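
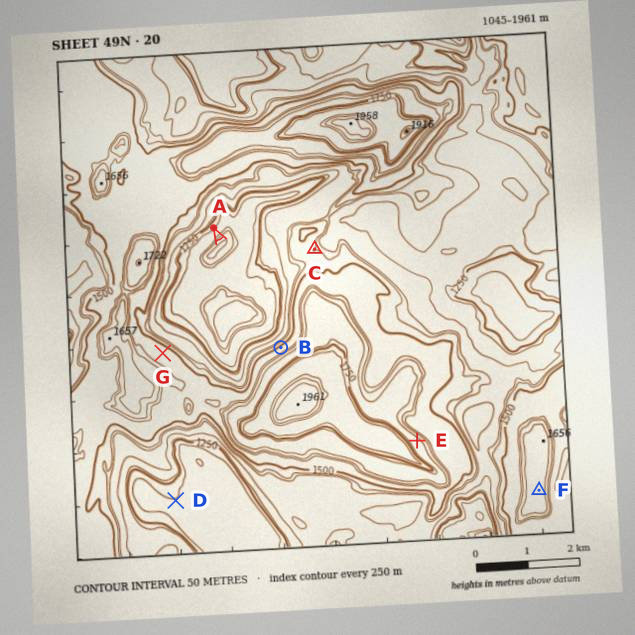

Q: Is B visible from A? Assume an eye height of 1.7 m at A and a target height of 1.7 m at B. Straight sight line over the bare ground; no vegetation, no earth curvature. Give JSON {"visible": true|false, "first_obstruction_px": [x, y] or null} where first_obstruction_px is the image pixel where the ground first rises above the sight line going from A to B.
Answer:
{"visible": true, "first_obstruction_px": null}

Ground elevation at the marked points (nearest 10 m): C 1450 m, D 1200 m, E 1650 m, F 1650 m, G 1510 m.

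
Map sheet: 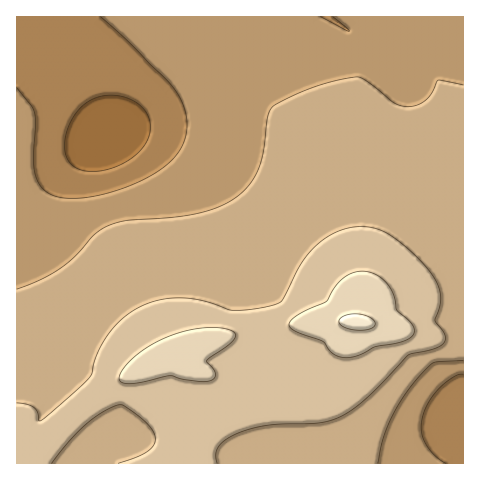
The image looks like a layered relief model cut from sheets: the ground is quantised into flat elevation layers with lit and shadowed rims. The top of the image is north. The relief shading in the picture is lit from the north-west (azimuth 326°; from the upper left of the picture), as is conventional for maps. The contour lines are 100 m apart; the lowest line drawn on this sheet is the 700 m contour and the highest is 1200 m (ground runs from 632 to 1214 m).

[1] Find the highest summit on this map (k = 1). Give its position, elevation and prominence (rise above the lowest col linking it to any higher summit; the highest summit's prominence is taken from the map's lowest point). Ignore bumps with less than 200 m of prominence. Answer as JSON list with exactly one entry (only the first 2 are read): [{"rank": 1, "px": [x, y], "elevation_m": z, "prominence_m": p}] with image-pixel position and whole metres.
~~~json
[{"rank": 1, "px": [357, 322], "elevation_m": 1214, "prominence_m": 582}]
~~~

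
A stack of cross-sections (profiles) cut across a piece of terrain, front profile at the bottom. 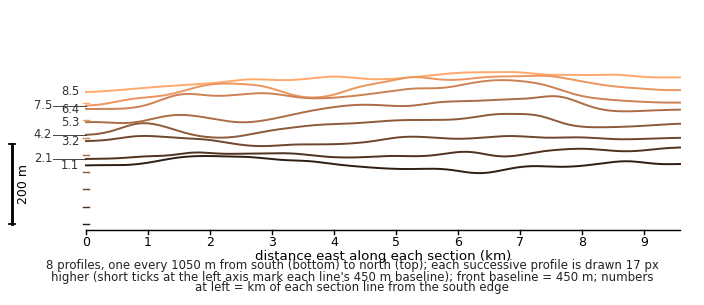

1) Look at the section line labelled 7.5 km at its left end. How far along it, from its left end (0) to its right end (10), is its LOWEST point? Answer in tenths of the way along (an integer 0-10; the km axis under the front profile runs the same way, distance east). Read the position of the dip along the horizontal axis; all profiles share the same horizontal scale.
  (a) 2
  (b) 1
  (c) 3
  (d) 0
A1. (d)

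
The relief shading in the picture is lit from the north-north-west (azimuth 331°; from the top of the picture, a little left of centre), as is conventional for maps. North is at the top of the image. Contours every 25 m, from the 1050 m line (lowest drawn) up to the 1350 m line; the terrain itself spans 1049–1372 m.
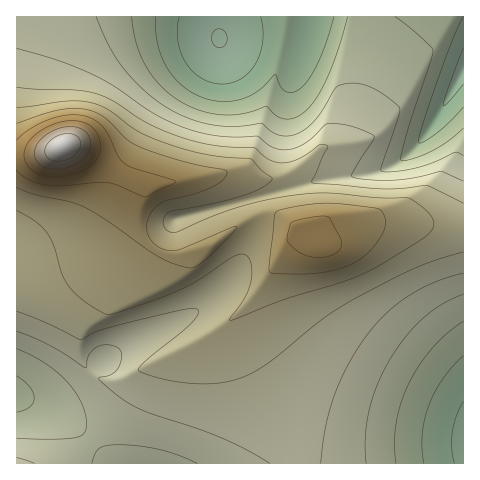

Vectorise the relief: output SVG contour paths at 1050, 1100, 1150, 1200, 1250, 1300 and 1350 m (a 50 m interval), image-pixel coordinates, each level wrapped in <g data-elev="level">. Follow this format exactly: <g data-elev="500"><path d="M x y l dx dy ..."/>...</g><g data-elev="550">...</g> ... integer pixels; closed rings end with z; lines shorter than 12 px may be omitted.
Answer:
<g data-elev="1050"><path d="M217 47l-4-4-1-7 3-5 5-2 5 3 2 8-4 7z"/></g><g data-elev="1100"><path d="M424 463l-2-14 0-15 7-28 13-27 21-23"/><path d="M463 107l-25 25-14 10-5 1 3-18 17-49 13-35 11-24"/><path d="M334 17l-7 23-9 24-9 14-9 11-8 4-7-2-4-4-4-11-3-1-11 12-11 8-14 5-14 2-14-2-14-5-13-8-10-11-8-13-6-14-3-16 0-16"/></g><g data-elev="1150"><path d="M92 463l3-10 4-5 7-2 13-1 21 1 20 4 19 5 18 8"/><path d="M366 463l-1-25 4-26 8-26 11-24 16-23 18-20 19-14 22-11"/><path d="M17 349l28 14 21 18 15 21 4 11 2 11-3 9-9 5-23 1-35-1"/><path d="M463 155l-8-3-21 10-16 5-22 4-14 0-1-4 17-49 2-9-5-6-16-11-10-6-11-2-10-1-11 3-23 36-10 8-12 5-8 1-7-2-15-11-21 3-17 0-17-2-18-5-16-8-14-9-14-11-14-14-19-25-16-35"/></g><g data-elev="1200"><path d="M17 311l29 12 35 17 15-8 20-6 63-16 17-1 3 2-1 2-6 9-45 37-7 8-2 3 15 6 23 6 24 2 21-1 20-5 19-10 18-12 47-38 34-21 58-30 46-15"/><path d="M463 203l-36-17-43 3-71-6-1-2 16-34-2-2-7 0-13 10-12 6-9 2-8-1-11-4-13-11-22 0-20-2-19-4-20-7-25-11-34-22-18-8-19-3-38-1-21-2"/></g><g data-elev="1250"><path d="M274 273l26 1 20-1 19-4 15-6 15-11 12-15 5-13-3-10-2-4-6-2-46-5-28 3-24 5-3 5-5 51 1 5z"/><path d="M17 187l17 7 35 8 15 5 21 13 53 36 15 7 15 5 7-1 11-7 31-33-6 1-52 22-10 0-9-2-9-7-4-11 1-10 6-11 12-8 29-7 20-8 10-8 2-5-1-2-41-9-45-15-14-8-22-22-16-7-14-2-15 2-42 13"/></g><g data-elev="1300"><path d="M48 176l13 1 13-3 11-5 9-7 5-8 1-9-2-9-6-9-12-6-17 0-17 7-15 11-7 12 2 11 8 10z"/></g><g data-elev="1350"><path d="M57 161l12-2 8-6 4-9-4-8-6-2-8 0-8 3-7 6-3 7 1 5 4 5z"/></g>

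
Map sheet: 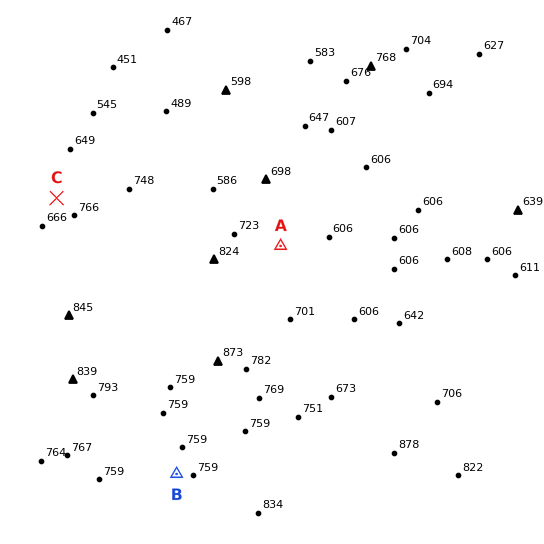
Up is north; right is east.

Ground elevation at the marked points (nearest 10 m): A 660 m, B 760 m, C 680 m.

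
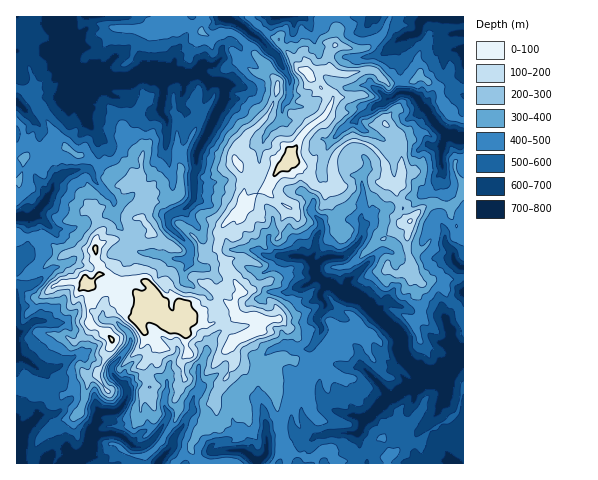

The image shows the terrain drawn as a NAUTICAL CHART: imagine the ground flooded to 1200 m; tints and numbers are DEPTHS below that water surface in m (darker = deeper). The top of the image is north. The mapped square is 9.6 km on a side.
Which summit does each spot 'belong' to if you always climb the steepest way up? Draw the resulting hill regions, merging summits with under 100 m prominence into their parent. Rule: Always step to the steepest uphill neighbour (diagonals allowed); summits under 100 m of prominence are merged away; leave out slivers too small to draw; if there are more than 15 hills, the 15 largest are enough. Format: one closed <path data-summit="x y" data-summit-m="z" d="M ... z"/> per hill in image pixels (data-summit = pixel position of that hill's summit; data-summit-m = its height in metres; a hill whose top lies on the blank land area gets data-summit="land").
<path data-summit="land" d="M463 16l-160 1 7 8 6 22 16 7 7 3 24 1 18-4 10-8 1 16-3 5-17 14 0 4 15 14-18 13-9 3-5 6-11 6-15 17-7 22 0 21-8 13-3 8 1 5 8 9 0 8-4 8-1 15-4 6-10-3 0-8-14-13-15-2-3 3 1 10 8 9 3 1-12 14-7 3 0 6 5 12 20 1 21-8 8-8 12 8-8 9 5 14-8 12 5 8-5 13-8 8-15 0-9-3-15 6-10 8-8-2-20 1-16 17-15 12-3-10 1-12 8-14 3-10 14-13 0-6-7-18-11-12-9-2-13-10 0-9 5-11 4 4 8 4 6-1 3-4 0-6-8-23-17-23 10-15-2-20 4-9 0-15 27-53 1-13 10-1 14 3 34 16 5-3 2-21-15-26 17-20 2-16-2-2-276 1 1 447 447-1z"/><path data-summit="land" d="M302 16l-10 1 2 15-19 22 15 26-2 21-5 3-34-16-14-3-10 1-1 13-27 53 0 15-4 9 2 20-10 15 17 23 8 28 7-8 11-5 23 0 16 7 11 0-9-12 0-8 3-3 15 2 14 13 0 8 10 4 4-7 1-15 4-8 0-8-8-9-1-5 3-8 8-13 0-21 7-22 15-17 11-6 5-6 9-3 18-13-15-14 0-4 17-14 3-5-2-14-9 6-18 4-24-1-7-3-16-7-6-22z"/><path data-summit="257 332" data-summit-m="1200" d="M251 249l-23 0-11 5-13 14-11-4-4-4-5 11 1 10 12 9 9 2 11 12 7 18 0 6-14 13-3 10-8 14-1 12 3 10 15-12 16-17 20-1 8 2 10-8 15-6 9 3 15 0 13-18-5-11 8-12-5-14 8-9-12-8-8 8-21 8-20-1-5-12 0-6 7-3 8-8 3-6-13 0z"/><path data-summit="land" d="M112 210l-14 10-13 2-11 6-21 2 4 5 14 9 3 13-3 4-12 5 8 12 0 14-8 14-11 12-1 4 16 1 14-12 15 0 10 7 0-11 6-10 1-11 18-26 1-8 7-2-6-16-9-7z"/><path data-summit="410 221" data-summit-m="1113" d="M442 172l-5 4-1 11-3 3-14 6-10 1-21 11-13 4-3 6-7 6 13 4 12 13 4 5-2 6 5 4 22-6 9-22 5-6 7-1 4-20-1-13 2-3z"/><path data-summit="land" d="M92 311l-15 0-13 11 4 4 13 20 0 7 4 4 26 11 17-20 2-12-15-16-11 0z"/>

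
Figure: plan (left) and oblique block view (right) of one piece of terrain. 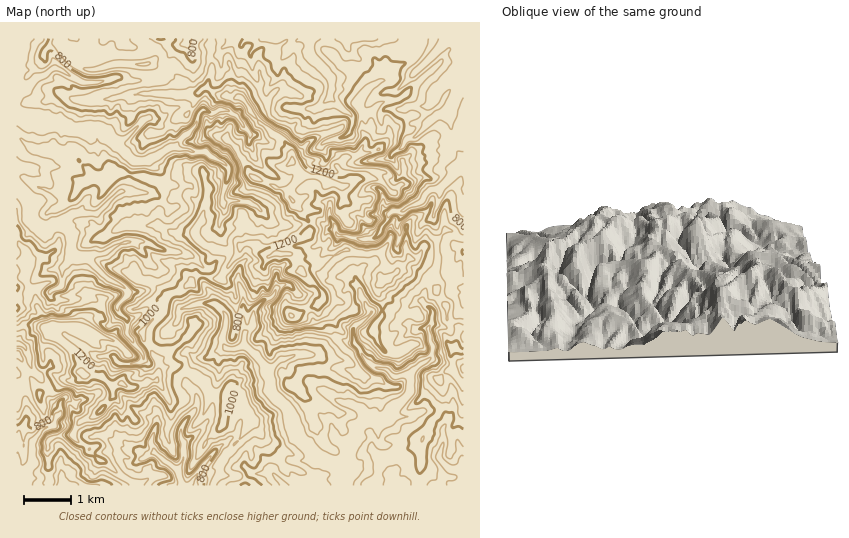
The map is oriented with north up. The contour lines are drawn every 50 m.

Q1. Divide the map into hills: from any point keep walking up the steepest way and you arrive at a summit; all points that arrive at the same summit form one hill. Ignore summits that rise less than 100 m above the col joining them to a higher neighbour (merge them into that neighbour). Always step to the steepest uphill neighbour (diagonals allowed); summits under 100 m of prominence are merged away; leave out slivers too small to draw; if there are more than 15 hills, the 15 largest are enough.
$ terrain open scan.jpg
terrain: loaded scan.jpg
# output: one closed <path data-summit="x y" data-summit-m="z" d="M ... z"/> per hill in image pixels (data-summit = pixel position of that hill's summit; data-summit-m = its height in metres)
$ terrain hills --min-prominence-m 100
<path data-summit="292 161" data-summit-m="1317" d="M463 38l-447 1 0 248 13-3 19-14 14-2 0 18-12 7 4 6 16 1 22-2 25 8 2 6 8 7 6-1 3-3-1-7-8-13 2-3 8-1 3-11 9-16-3-8-12-13 7-2 23 9 14 2 14 4 12 12-1 13 9 14 1 7 13 14 0 10-3 10 0 6 3 6-11 4-7 6-11 1-12 19 3 7 9 11 0 10-16 25 0 5 3 6 0 15-6 13-24-18-4 2-9-4-39 2-33 24-6 8-3-15 0-19-7-23 3-9 4-5 0-6-6-3-5-6-4-14-15-19-5-17-8-4 0 142 447-1-4-36-6-7-11 0 0-16-15-15-10 1-12 5-9-1-5-4 17-19 3-21 19-15 1-12-4-17 3-5 1-13-10-9 4-10 0-9 7-6 19-2 5-15 7-6z"/><path data-summit="83 373" data-summit-m="1279" d="M141 241l-7 2 12 13 3 8-9 16-3 11-8 1-2 3 8 13 1 7-3 3-6 1-8-7-2-6-25-8-22 2-16-1-4-6 12-7 0-18-14 2-19 14-13 4 0 55 9 5 5 17 15 19 4 14 5 6 6 3 0 6-4 5-3 9 7 23 0 19 3 15 6-8 33-24 16 0 4-2 19 0 6 4 7-2 24 18 6-13 0-15-3-6 0-5 16-25 0-10-9-11-3-6 1-4 11-16 11-1 7-6 11-4-3-6 3-26-13-14-1-7-9-14 1-13-15-13-25-5z"/><path data-summit="454 348" data-summit-m="1042" d="M463 254l-6 5-5 15-19 2-7 6 0 9-4 10 10 9-1 13-3 5 4 17-1 12-19 15-3 21-17 18 3 4 8 2 25-6 15 15 0 16 11 0 4 3 4 8 1 18z"/>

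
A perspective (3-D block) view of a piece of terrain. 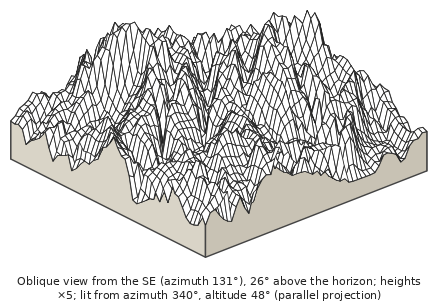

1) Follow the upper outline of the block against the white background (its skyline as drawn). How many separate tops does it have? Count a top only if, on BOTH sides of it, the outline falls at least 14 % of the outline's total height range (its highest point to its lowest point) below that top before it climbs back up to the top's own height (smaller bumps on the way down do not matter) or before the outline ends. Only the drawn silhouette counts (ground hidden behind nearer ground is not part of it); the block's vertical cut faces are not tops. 2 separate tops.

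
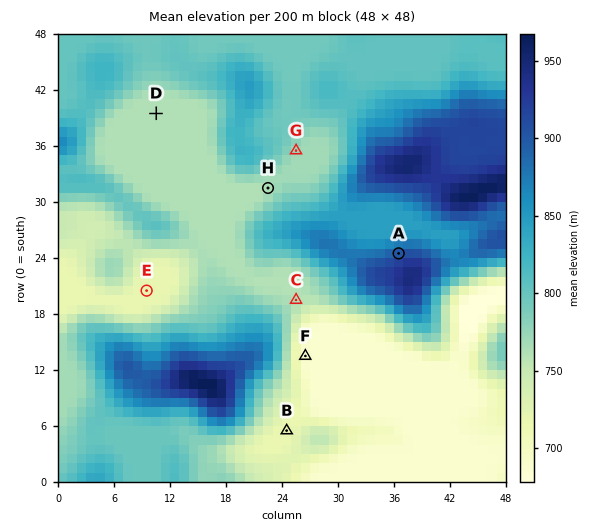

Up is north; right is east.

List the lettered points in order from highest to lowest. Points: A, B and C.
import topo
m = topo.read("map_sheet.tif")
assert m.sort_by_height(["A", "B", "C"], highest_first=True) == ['A', 'C', 'B']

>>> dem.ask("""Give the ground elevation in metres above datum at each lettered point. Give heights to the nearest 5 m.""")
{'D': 760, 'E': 720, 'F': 690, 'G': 770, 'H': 765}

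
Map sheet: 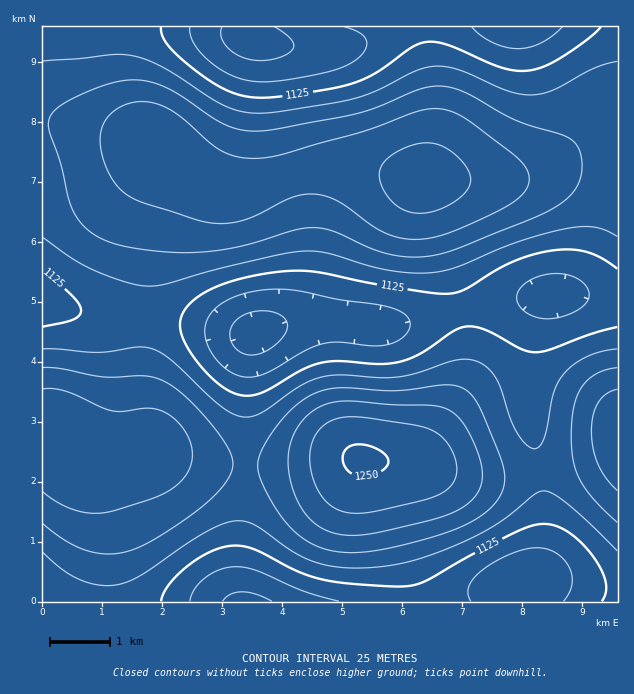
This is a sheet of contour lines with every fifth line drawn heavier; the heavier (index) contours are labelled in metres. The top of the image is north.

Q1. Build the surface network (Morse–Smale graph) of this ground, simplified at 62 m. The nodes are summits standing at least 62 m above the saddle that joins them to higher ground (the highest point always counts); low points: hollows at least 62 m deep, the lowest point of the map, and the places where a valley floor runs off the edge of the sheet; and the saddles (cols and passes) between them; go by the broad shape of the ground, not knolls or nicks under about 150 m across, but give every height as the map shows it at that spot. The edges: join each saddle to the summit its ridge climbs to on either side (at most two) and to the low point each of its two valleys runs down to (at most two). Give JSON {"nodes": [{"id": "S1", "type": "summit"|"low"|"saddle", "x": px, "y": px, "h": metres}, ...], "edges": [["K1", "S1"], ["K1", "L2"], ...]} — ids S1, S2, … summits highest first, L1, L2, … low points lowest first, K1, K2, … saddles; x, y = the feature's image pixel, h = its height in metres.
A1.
{"nodes": [
{"id": "S1", "type": "summit", "x": 362, "y": 460, "h": 1253},
{"id": "S2", "type": "summit", "x": 424, "y": 181, "h": 1235},
{"id": "S3", "type": "summit", "x": 617, "y": 435, "h": 1221},
{"id": "L1", "type": "low", "x": 256, "y": 333, "h": 1065},
{"id": "L2", "type": "low", "x": 251, "y": 39, "h": 1066},
{"id": "L3", "type": "low", "x": 245, "y": 601, "h": 1069},
{"id": "K1", "type": "saddle", "x": 245, "y": 465, "h": 1173},
{"id": "K2", "type": "saddle", "x": 598, "y": 133, "h": 1172},
{"id": "K3", "type": "saddle", "x": 539, "y": 472, "h": 1154},
{"id": "K4", "type": "saddle", "x": 143, "y": 318, "h": 1139}],
"edges": [["K1", "S1"], ["K1", "L1"], ["K1", "L3"], ["K2", "S2"], ["K2", "L1"], ["K2", "L2"], ["K3", "S1"], ["K3", "S3"], ["K3", "L1"], ["K3", "L3"], ["K4", "S1"], ["K4", "S2"], ["K4", "L1"]]}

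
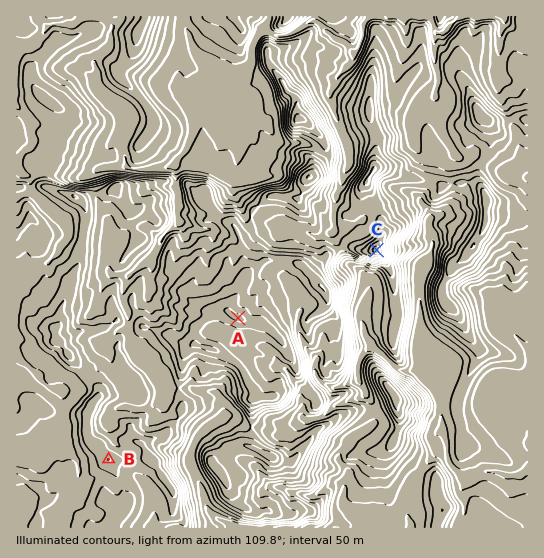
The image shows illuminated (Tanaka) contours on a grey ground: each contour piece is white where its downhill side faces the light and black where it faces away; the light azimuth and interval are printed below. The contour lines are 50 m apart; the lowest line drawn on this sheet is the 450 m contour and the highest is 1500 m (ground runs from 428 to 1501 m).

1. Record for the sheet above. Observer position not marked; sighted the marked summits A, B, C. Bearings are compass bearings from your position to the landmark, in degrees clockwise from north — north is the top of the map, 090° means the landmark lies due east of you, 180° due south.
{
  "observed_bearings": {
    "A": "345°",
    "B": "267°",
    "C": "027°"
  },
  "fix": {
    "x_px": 274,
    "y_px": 451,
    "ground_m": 1260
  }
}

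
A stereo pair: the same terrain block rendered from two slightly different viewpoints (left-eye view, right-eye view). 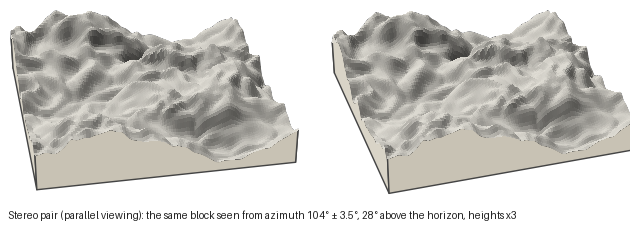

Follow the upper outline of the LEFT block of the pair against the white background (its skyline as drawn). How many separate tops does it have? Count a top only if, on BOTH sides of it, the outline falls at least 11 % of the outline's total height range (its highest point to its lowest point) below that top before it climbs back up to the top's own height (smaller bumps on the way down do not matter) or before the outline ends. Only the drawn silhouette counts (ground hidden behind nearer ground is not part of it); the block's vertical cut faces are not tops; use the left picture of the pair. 2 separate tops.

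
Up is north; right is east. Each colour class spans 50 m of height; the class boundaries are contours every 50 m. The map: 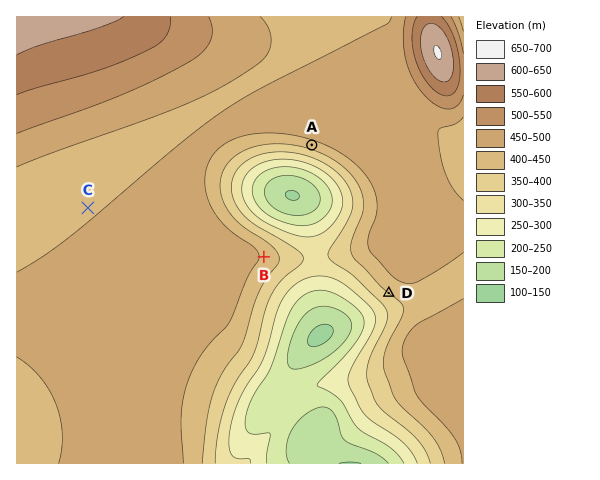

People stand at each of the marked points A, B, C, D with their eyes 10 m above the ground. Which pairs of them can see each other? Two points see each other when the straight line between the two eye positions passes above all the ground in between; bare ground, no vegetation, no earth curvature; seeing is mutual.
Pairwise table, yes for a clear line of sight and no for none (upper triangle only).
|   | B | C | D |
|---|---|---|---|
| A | yes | no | no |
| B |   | no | yes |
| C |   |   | no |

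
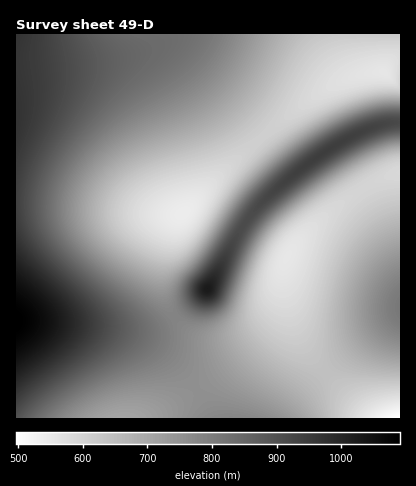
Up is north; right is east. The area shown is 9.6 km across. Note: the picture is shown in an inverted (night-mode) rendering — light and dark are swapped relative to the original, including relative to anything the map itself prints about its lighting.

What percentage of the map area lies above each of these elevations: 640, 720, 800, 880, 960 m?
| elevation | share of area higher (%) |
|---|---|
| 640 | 74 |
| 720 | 54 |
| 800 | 34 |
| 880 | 19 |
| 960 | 5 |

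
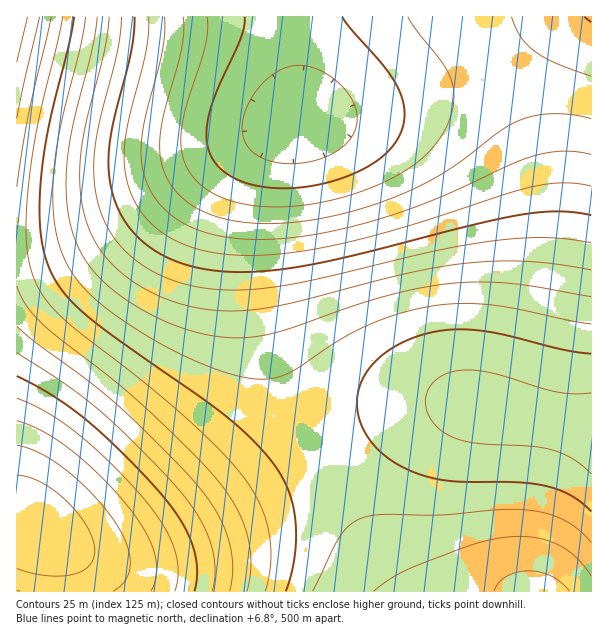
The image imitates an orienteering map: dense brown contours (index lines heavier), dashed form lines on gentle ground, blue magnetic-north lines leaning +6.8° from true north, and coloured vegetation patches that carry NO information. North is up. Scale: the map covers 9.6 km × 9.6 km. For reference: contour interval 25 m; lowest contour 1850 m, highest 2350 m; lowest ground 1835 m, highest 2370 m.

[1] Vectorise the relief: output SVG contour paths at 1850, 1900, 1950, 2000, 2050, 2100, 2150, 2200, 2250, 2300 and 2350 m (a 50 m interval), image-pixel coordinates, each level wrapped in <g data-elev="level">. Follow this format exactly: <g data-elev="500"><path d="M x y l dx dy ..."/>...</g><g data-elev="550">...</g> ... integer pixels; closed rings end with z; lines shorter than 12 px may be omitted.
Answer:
<g data-elev="1850"><path d="M276 162l-10-2-9-5-6-5-6-7-2-9-1-9 2-11 4-10 15-21 9-8 10-6 9-3 11-1 19 6 19 13 13 17 4 16-1 9-2 8-12 13-19 11-24 5z"/></g><g data-elev="1900"><path d="M591 76l-35-13-21-12-14-14-10-20"/><path d="M408 17l8 13 28 35 9 19 1 14-2 13-5 15-8 14-11 13-15 12-17 11-21 10-25 9-24 6-26 5-24 1-33-3-26-9-11-6-9-8-7-8-5-11-4-16 1-21 5-23 18-55 3-17-1-13"/></g><g data-elev="1950"><path d="M591 154l-13-2-15-1-29 5-21 7-58 28-41 16-43 15-44 10-36 6-33 2-30-3-25-5-23-11-18-14-13-19-7-21-1-17 1-18 20-81 3-18 0-16"/></g><g data-elev="2000"><path d="M591 215l-16-3-18-1-39 4-50 11-130 33-65 11-30 2-27-1-24-5-21-7-24-14-18-18-12-21-7-26-2-19 2-23 21-85 4-36"/></g><g data-elev="2050"><path d="M494 591l4-8 9-7 11-4 12-1 10 1 12 4 9 7 9 8"/><path d="M591 270l-36-6-30-3-31 0-32 3-60 10-118 31-44 6-24-1-24-3-22-7-21-9-27-18-20-20-13-25-8-28-1-27 2-29 6-28 17-66 4-33"/></g><g data-elev="2100"><path d="M313 591l20-43 9-15 12-11 17-6 16-2 56 1 61-6 27 1 18 4 17 7 13 9 12 13"/><path d="M591 324l-100-19-32-2-28 3-32 8-29 10-32 17-47 31-13 5-14 2-22-2-29-9-34-15-33-18-39-26-26-24-9-12-7-13-9-29-3-36 3-42 7-37 18-71 5-28"/></g><g data-elev="2150"><path d="M265 591l6-28-2-30-8-27-16-27-25-29-38-36-39-33-62-48-21-17-17-20-10-21-5-18-2-21 1-27 2-32 10-58 24-102"/><path d="M591 393l-16 1-17-2-64-19-17-3-13 0-15 3-13 7-8 10-3 12 3 11 5 9 8 9 11 6 24 6 54 3 21 4 21 8 19 16"/></g><g data-elev="2200"><path d="M230 591l3-25-4-26-11-25-17-26-29-31-55-53-30-25-54-39-16-15"/><path d="M17 118l23-101"/></g><g data-elev="2250"><path d="M194 591l3-22-4-23-11-24-18-25-38-41-39-36-34-24-36-20"/></g><g data-elev="2300"><path d="M151 591l5-16-1-21-9-21-16-24-28-32-31-27-29-19-25-10"/></g><g data-elev="2350"><path d="M17 568l28 7 15 1 12-1 9-4 8-5 4-7 2-8-2-12-6-12-9-13-11-13-13-10-13-9-12-5-12-2"/></g>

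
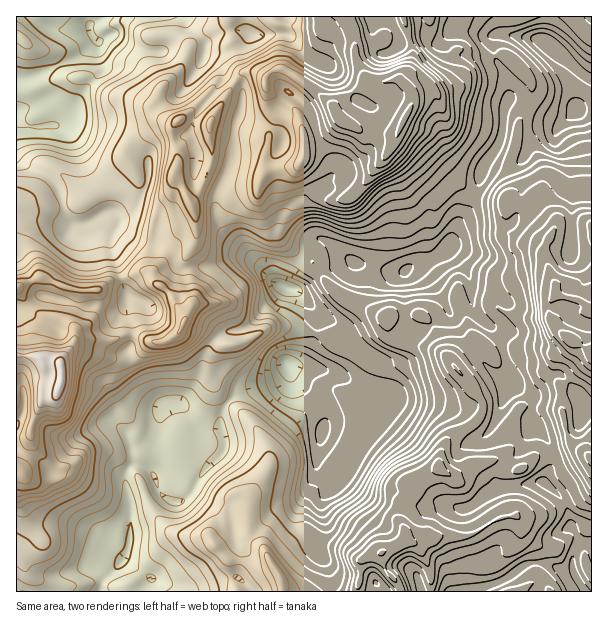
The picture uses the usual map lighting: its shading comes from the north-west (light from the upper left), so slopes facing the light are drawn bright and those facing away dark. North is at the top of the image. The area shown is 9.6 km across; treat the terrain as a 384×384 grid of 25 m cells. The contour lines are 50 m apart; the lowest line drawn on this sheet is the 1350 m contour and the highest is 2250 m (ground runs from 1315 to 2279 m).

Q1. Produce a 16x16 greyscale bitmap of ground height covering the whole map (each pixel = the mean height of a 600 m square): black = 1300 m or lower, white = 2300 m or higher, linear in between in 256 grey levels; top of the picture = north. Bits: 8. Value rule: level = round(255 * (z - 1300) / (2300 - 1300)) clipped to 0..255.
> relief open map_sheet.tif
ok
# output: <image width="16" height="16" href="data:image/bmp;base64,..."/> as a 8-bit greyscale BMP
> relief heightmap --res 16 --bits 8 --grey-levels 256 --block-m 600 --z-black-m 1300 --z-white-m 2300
<image width="16" height="16" href="data:image/bmp;base64,Qk02BQAAAAAAADYEAAAoAAAAEAAAABAAAAABAAgAAAAAAAABAAATCwAAEwsAAAABAAAAAAAAAAAAAAEBAQACAgIAAwMDAAQEBAAFBQUABgYGAAcHBwAICAgACQkJAAoKCgALCwsADAwMAA0NDQAODg4ADw8PABAQEAAREREAEhISABMTEwAUFBQAFRUVABYWFgAXFxcAGBgYABkZGQAaGhoAGxsbABwcHAAdHR0AHh4eAB8fHwAgICAAISEhACIiIgAjIyMAJCQkACUlJQAmJiYAJycnACgoKAApKSkAKioqACsrKwAsLCwALS0tAC4uLgAvLy8AMDAwADExMQAyMjIAMzMzADQ0NAA1NTUANjY2ADc3NwA4ODgAOTk5ADo6OgA7OzsAPDw8AD09PQA+Pj4APz8/AEBAQABBQUEAQkJCAENDQwBEREQARUVFAEZGRgBHR0cASEhIAElJSQBKSkoAS0tLAExMTABNTU0ATk5OAE9PTwBQUFAAUVFRAFJSUgBTU1MAVFRUAFVVVQBWVlYAV1dXAFhYWABZWVkAWlpaAFtbWwBcXFwAXV1dAF5eXgBfX18AYGBgAGFhYQBiYmIAY2NjAGRkZABlZWUAZmZmAGdnZwBoaGgAaWlpAGpqagBra2sAbGxsAG1tbQBubm4Ab29vAHBwcABxcXEAcnJyAHNzcwB0dHQAdXV1AHZ2dgB3d3cAeHh4AHl5eQB6enoAe3t7AHx8fAB9fX0Afn5+AH9/fwCAgIAAgYGBAIKCggCDg4MAhISEAIWFhQCGhoYAh4eHAIiIiACJiYkAioqKAIuLiwCMjIwAjY2NAI6OjgCPj48AkJCQAJGRkQCSkpIAk5OTAJSUlACVlZUAlpaWAJeXlwCYmJgAmZmZAJqamgCbm5sAnJycAJ2dnQCenp4An5+fAKCgoAChoaEAoqKiAKOjowCkpKQApaWlAKampgCnp6cAqKioAKmpqQCqqqoAq6urAKysrACtra0Arq6uAK+vrwCwsLAAsbGxALKysgCzs7MAtLS0ALW1tQC2trYAt7e3ALi4uAC5ubkAurq6ALu7uwC8vLwAvb29AL6+vgC/v78AwMDAAMHBwQDCwsIAw8PDAMTExADFxcUAxsbGAMfHxwDIyMgAycnJAMrKygDLy8sAzMzMAM3NzQDOzs4Az8/PANDQ0ADR0dEA0tLSANPT0wDU1NQA1dXVANbW1gDX19cA2NjYANnZ2QDa2toA29vbANzc3ADd3d0A3t7eAN/f3wDg4OAA4eHhAOLi4gDj4+MA5OTkAOXl5QDm5uYA5+fnAOjo6ADp6ekA6urqAOvr6wDs7OwA7e3tAO7u7gDv7+8A8PDwAPHx8QDy8vIA8/PzAPT09AD19fUA9vb2APf39wD4+PgA+fn5APr6+gD7+/sA/Pz8AP39/QD+/v4A////AF5LO0NUdY2agKiskn17d2FzVTlDbIqLe22fvbGdlohoknFPR0lwgmFAZqSgkpWJf7mcXkZDSW1kKzh+pp6ShZ/BlVlGQkFcSB8rPneLhIGg1st0UkhSQR0gKjFfiHWEmt7WoJGGa1IXJDZJcYNzkLu1t6CXu49sQDJKZGRnbp7Ar6SZmauXYCJARDxDV3Kkt4lta4uZg1dVQz8+NT5yoJxzY2F6pJSQhnuFZVZKeI2RZmRsd66fqraqt6J1WGN3cTs6YX6mqqW5w9ThpnNUTkYoLVqGmKimu9Ld5c6LU0wpNDdBZXN9qMCvy9C1hltIKT0nI09dbXeOsrqmh2pPNEU="/>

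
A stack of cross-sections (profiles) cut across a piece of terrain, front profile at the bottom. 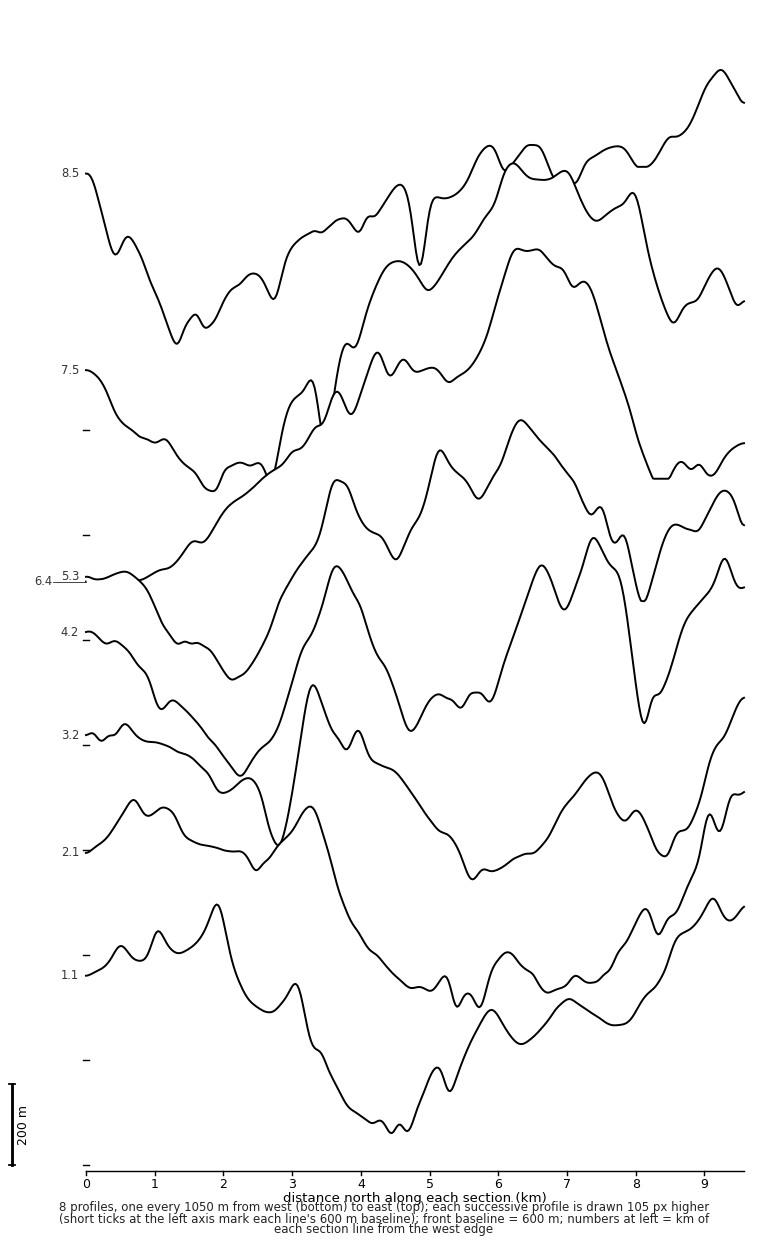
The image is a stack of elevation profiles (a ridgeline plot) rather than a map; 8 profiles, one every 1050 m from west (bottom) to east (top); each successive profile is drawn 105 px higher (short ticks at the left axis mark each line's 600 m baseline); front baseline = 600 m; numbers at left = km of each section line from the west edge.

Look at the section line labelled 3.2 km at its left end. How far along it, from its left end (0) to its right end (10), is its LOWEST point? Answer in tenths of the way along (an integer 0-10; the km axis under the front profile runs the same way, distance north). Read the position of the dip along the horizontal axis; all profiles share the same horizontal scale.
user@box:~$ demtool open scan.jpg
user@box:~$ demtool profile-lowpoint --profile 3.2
6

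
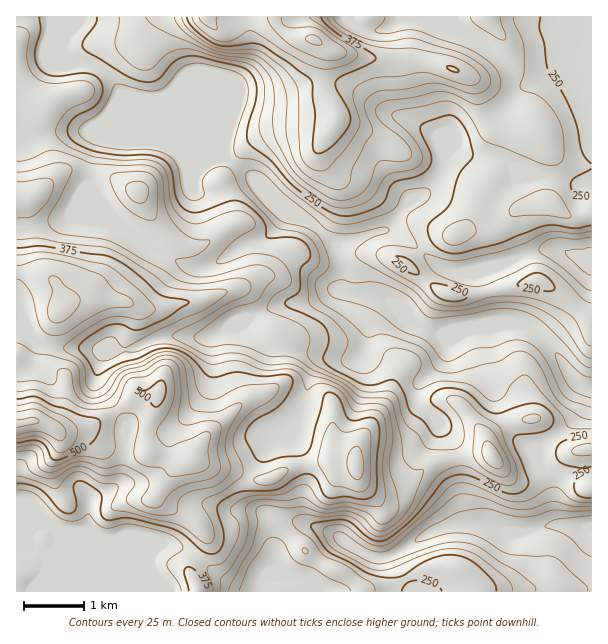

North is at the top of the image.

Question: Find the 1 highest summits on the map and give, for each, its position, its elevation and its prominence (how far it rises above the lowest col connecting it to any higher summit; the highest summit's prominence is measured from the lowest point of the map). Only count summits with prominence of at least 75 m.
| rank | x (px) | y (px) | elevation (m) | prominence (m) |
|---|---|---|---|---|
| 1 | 314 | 39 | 454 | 215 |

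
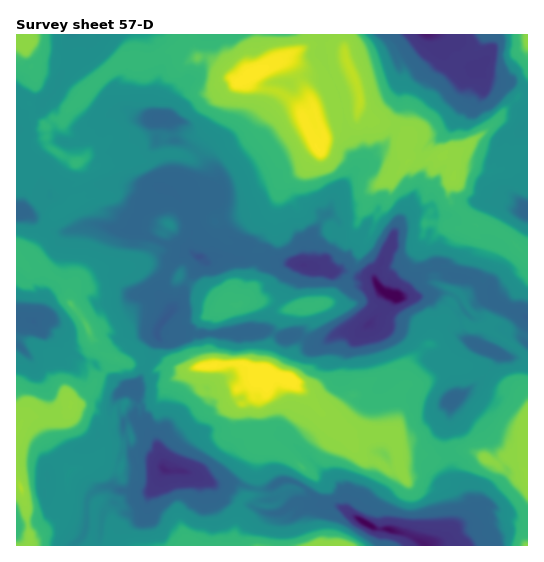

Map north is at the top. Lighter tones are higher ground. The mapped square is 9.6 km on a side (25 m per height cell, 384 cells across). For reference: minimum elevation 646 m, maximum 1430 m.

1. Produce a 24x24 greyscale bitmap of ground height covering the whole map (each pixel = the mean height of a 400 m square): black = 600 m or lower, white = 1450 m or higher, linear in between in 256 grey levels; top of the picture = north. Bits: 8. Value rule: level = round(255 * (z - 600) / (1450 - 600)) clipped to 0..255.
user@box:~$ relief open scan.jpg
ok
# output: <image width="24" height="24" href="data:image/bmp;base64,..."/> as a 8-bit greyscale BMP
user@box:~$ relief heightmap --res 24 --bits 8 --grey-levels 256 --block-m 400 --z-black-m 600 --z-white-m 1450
<image width="24" height="24" href="data:image/bmp;base64,Qk12BgAAAAAAADYEAAAoAAAAGAAAABgAAAABAAgAAAAAAEACAAATCwAAEwsAAAABAAAAAAAAAAAAAAEBAQACAgIAAwMDAAQEBAAFBQUABgYGAAcHBwAICAgACQkJAAoKCgALCwsADAwMAA0NDQAODg4ADw8PABAQEAAREREAEhISABMTEwAUFBQAFRUVABYWFgAXFxcAGBgYABkZGQAaGhoAGxsbABwcHAAdHR0AHh4eAB8fHwAgICAAISEhACIiIgAjIyMAJCQkACUlJQAmJiYAJycnACgoKAApKSkAKioqACsrKwAsLCwALS0tAC4uLgAvLy8AMDAwADExMQAyMjIAMzMzADQ0NAA1NTUANjY2ADc3NwA4ODgAOTk5ADo6OgA7OzsAPDw8AD09PQA+Pj4APz8/AEBAQABBQUEAQkJCAENDQwBEREQARUVFAEZGRgBHR0cASEhIAElJSQBKSkoAS0tLAExMTABNTU0ATk5OAE9PTwBQUFAAUVFRAFJSUgBTU1MAVFRUAFVVVQBWVlYAV1dXAFhYWABZWVkAWlpaAFtbWwBcXFwAXV1dAF5eXgBfX18AYGBgAGFhYQBiYmIAY2NjAGRkZABlZWUAZmZmAGdnZwBoaGgAaWlpAGpqagBra2sAbGxsAG1tbQBubm4Ab29vAHBwcABxcXEAcnJyAHNzcwB0dHQAdXV1AHZ2dgB3d3cAeHh4AHl5eQB6enoAe3t7AHx8fAB9fX0Afn5+AH9/fwCAgIAAgYGBAIKCggCDg4MAhISEAIWFhQCGhoYAh4eHAIiIiACJiYkAioqKAIuLiwCMjIwAjY2NAI6OjgCPj48AkJCQAJGRkQCSkpIAk5OTAJSUlACVlZUAlpaWAJeXlwCYmJgAmZmZAJqamgCbm5sAnJycAJ2dnQCenp4An5+fAKCgoAChoaEAoqKiAKOjowCkpKQApaWlAKampgCnp6cAqKioAKmpqQCqqqoAq6urAKysrACtra0Arq6uAK+vrwCwsLAAsbGxALKysgCzs7MAtLS0ALW1tQC2trYAt7e3ALi4uAC5ubkAurq6ALu7uwC8vLwAvb29AL6+vgC/v78AwMDAAMHBwQDCwsIAw8PDAMTExADFxcUAxsbGAMfHxwDIyMgAycnJAMrKygDLy8sAzMzMAM3NzQDOzs4Az8/PANDQ0ADR0dEA0tLSANPT0wDU1NQA1dXVANbW1gDX19cA2NjYANnZ2QDa2toA29vbANzc3ADd3d0A3t7eAN/f3wDg4OAA4eHhAOLi4gDj4+MA5OTkAOXl5QDm5uYA5+fnAOjo6ADp6ekA6urqAOvr6wDs7OwA7e3tAO7u7gDv7+8A8PDwAPHx8QDy8vIA8/PzAPT09AD19fUA9vb2APf39wD4+PgA+fn5APr6+gD7+/sA/Pz8AP39/QD+/v4A////AMOhgHyCgIOgoZyelpCesZxSNSssNVNloL+Pg3x7ZWKBcnSCc2VlY0VDUFxVUVtunMWEhHtwXkFOT1ZxcWllb15qj6uNe3CKub2EhYN+ZDYwN1t+i4KemJWxx8GklJ+8z8Kah4OBZUFNao+mq6usv87Qz7+qqbPA0dDCuZF+ZV5uiaaura7F0tLQz7iThp6tzdDL0ql9aX+NqcTY3dHS0sSwsayFaYSiuKamuKl/Yo+yydPu+PLfvKyrq6uWdn2TqoGGip6nko622ufq6Mmdi4mPnKOJhIJ2gHB8iKucgGZshYZ6f29kVUlHYIGHgGZwdlthkKyPdVhaeI57cn+Dc0kzPG6DgX58ZHV/qp2CZ1xagqqrn42dmnVBIjtne2xebainqp2DeWNnbIOVhmpUT1QyMVFjZGBvkKubi4WCf3BdV1tdXVVARGFeQWxwdoaVqJGEeXNmYGRkXF1ic3xib4ODTXiTpKqromeCgHVoXWJlXV95g4WCd4idhH6gq6SRcX2Cg4OBZVxcXV56jKaZiY2xs5qpupOCeoODjIiDe2hgZWaBnazIwaevzsPE0qmEg4OSlY6Dg317en+Pqrjb6MS0yNLP0L2IhISfkoSDfmhpf4yls87v7NLS0dG9mqWbg4SLppCCfW53m7rDz9rz4NXWwbKXb2CBhpiLkaeOj4+dsNTs5d3h1djTnYRrTDtQea6Zg4ymqqqrs8/o9PHd09zGgmNGNTRKks2fgoKKoqerrrLD0tvZ0tataUgwNDtSrA=="/>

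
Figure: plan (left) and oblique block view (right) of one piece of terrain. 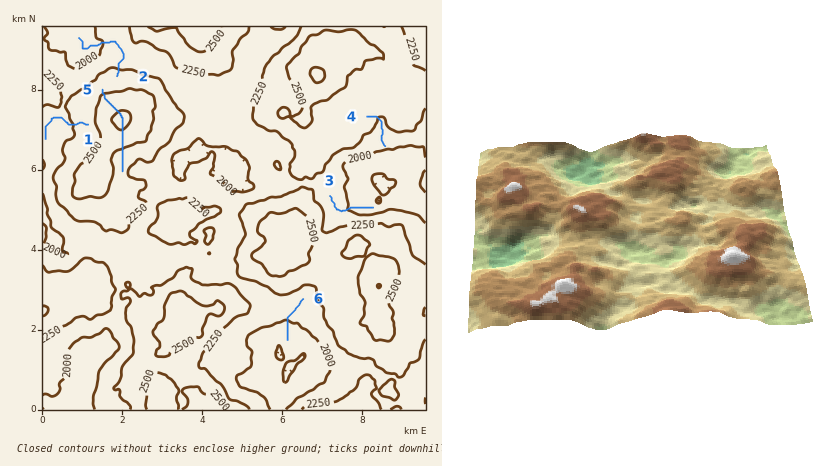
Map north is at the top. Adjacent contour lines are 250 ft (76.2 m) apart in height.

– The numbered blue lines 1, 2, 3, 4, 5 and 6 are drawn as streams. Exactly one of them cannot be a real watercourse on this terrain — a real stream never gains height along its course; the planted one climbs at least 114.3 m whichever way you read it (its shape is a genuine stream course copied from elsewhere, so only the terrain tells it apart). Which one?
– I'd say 5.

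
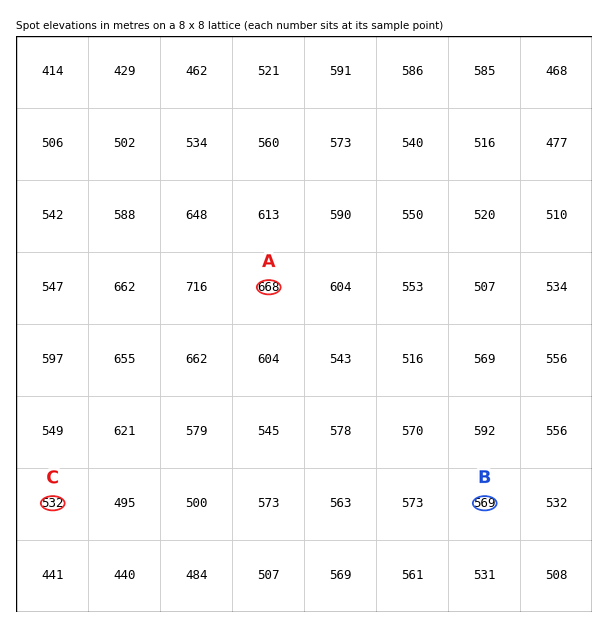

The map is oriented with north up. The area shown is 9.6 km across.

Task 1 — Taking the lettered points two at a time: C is below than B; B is below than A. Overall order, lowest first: C B A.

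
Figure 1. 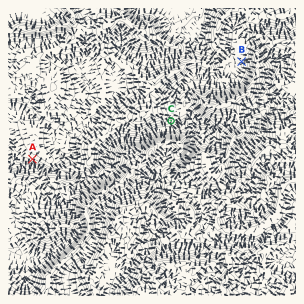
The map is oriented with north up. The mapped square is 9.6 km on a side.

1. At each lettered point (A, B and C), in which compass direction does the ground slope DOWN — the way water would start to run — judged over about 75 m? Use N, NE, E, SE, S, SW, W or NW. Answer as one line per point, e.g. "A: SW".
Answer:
A: S
B: W
C: SE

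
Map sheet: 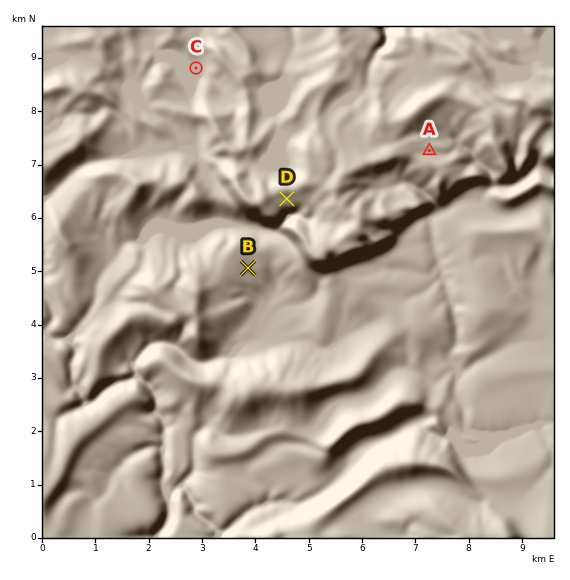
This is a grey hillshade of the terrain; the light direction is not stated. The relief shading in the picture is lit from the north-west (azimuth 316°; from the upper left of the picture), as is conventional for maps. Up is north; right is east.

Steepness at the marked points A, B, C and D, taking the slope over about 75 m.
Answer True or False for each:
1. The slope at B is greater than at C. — True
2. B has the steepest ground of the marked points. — False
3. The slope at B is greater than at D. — False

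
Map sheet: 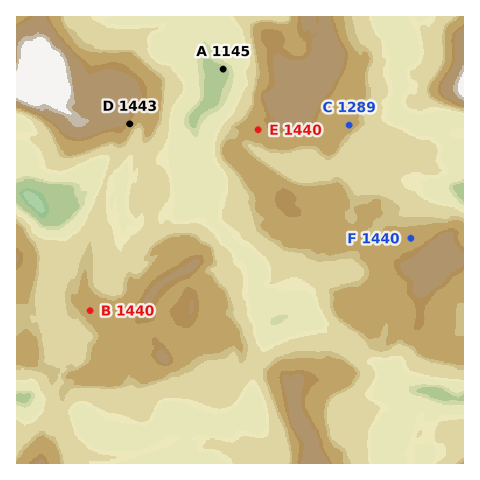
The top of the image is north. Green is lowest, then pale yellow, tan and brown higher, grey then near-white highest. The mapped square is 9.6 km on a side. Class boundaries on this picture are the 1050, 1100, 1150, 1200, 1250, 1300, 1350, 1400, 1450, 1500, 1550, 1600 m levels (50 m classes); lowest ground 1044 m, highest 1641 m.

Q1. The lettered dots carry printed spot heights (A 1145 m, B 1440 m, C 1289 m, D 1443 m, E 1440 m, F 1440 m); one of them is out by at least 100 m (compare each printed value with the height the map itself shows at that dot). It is C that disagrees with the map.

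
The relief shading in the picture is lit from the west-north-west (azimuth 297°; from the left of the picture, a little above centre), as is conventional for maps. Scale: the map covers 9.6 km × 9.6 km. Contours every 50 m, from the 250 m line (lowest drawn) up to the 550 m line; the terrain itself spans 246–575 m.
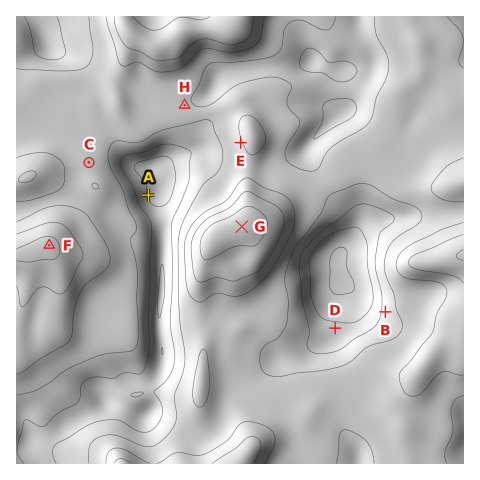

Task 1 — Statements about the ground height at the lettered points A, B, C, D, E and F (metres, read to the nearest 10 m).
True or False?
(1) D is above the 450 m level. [False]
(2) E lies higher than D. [True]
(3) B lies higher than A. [True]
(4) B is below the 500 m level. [True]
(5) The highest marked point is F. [True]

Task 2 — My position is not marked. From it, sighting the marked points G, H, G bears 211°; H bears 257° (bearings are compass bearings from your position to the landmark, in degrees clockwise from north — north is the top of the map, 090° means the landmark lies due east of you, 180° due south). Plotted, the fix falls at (336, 70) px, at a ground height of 340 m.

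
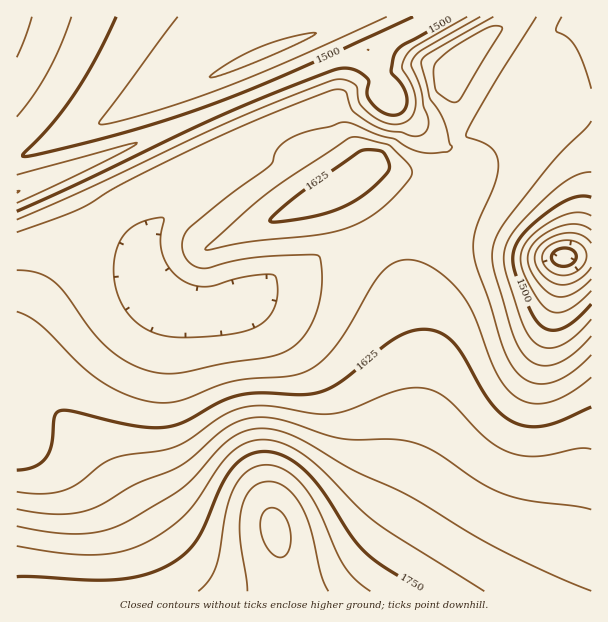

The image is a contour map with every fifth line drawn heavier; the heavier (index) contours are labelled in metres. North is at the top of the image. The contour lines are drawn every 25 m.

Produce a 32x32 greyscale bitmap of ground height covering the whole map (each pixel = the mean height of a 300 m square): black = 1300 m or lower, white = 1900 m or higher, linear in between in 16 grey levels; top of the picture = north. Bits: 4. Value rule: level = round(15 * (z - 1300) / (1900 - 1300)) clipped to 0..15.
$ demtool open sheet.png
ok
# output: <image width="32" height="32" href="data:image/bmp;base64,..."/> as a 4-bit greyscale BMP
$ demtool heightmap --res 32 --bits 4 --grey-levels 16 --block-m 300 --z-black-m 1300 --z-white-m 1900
<image width="32" height="32" href="data:image/bmp;base64,Qk12AgAAAAAAAHYAAAAoAAAAIAAAACAAAAABAAQAAAAAAAACAAATCwAAEwsAABAAAAAAAAAAAAAAABEREQAiIiIAMzMzAERERABVVVUAZmZmAHd3dwCIiIgAmZmZAKqqqgC7u7sAzMzMAN3d3QDu7u4A////ALu7u7vMzM3d3MzLu7uqqqq7u7u7u8zN3dzLu7uqqqqqu6qqu7vMzd3cu7u6qqqqqqqqqqq7vN3dzLu6qqqqqqqZmZqqq7zN3cu7qqqqqpmZmZmZqqq7zdzLuqqqqpmZmYiJmZmaq8zMu6qqqpmZmZmIiJmZmaq7u6qqqqmZmZmZiIiIiImaq6qpmZmZmZiImYiIiIiImZqZmZmZmZmIiIiIiIiIiIiZmIiZmZmYiIiIiIiHd3d4iIiIiJmZmId3eIiId3d3d3d3eIiImIiHZneIh3d2Zmd3d3eIiIiId2ZmiHd3ZmZmZmd3iIiIiHZlVnd3dmZmZmZnd3iIiId2VUV3d3ZmZmZmZnd4iIiHdlREd3dmZmZ2ZmZ3d4iId2VDM3d3ZmZnd3d3d3d3d3dlQiJmZmZmZ3iHd3d3d3d3ZUMjZmZmZmd3iIiIh3d3d3ZURFVmZmZmd3iIiIiHd3d2ZVVEVWZmZnd3iImYiHd3d2ZVVERVZmd3d3eIiYh3d3d2ZlVVRFVmd3d3eIiHd3d3dmZVVVVVVWZ3d3d3dmd3d3dmRVVmZVVVZmd3dlVnd3d3ZkVVVmZmZVVWZ2VVZ4d3d2ZEVVVmZmZlVVVlVXiHd3ZmREVVVmZmZmVVVVZ4iHdmZkRFVVZmZmZmZlVVZniHdmZERVVVZmZmZmZmVVVnd3Zm"/>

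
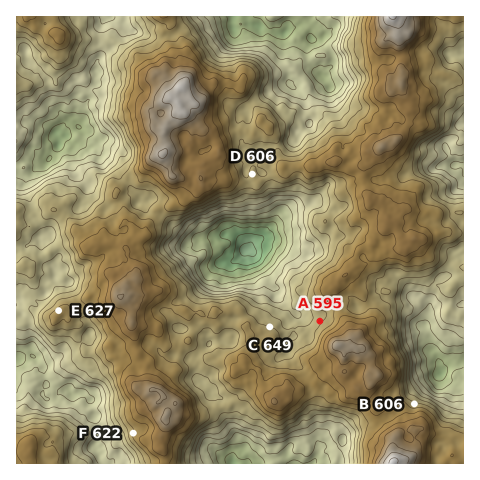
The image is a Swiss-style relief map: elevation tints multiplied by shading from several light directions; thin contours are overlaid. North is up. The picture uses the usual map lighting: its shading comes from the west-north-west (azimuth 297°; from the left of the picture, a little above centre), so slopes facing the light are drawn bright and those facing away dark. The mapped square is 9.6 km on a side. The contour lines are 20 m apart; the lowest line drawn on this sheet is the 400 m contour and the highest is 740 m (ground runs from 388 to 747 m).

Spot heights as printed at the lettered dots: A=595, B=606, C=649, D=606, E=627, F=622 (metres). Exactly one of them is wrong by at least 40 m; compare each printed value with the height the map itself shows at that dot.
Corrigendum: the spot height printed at C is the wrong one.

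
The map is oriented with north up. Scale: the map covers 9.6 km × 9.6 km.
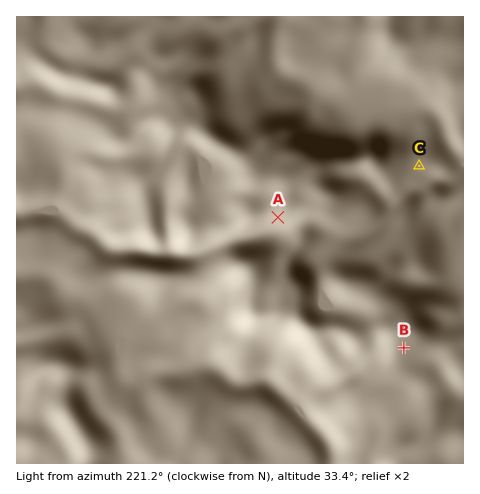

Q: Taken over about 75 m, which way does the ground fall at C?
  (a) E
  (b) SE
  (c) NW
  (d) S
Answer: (b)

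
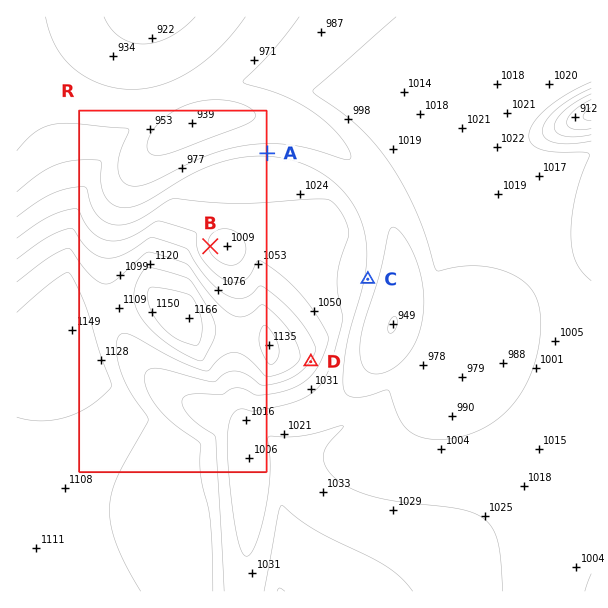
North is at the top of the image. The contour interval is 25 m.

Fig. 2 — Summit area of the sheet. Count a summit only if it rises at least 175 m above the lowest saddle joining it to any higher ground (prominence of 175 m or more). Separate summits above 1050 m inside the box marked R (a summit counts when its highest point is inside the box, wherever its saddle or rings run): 1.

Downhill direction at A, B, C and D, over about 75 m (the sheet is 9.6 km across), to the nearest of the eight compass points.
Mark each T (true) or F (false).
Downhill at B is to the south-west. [F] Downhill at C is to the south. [F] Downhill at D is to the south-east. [T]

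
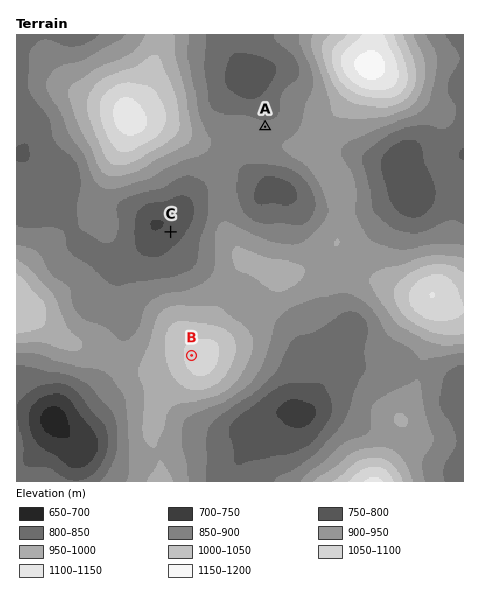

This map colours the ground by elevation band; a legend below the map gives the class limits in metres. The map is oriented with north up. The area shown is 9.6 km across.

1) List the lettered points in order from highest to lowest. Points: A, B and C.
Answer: B A C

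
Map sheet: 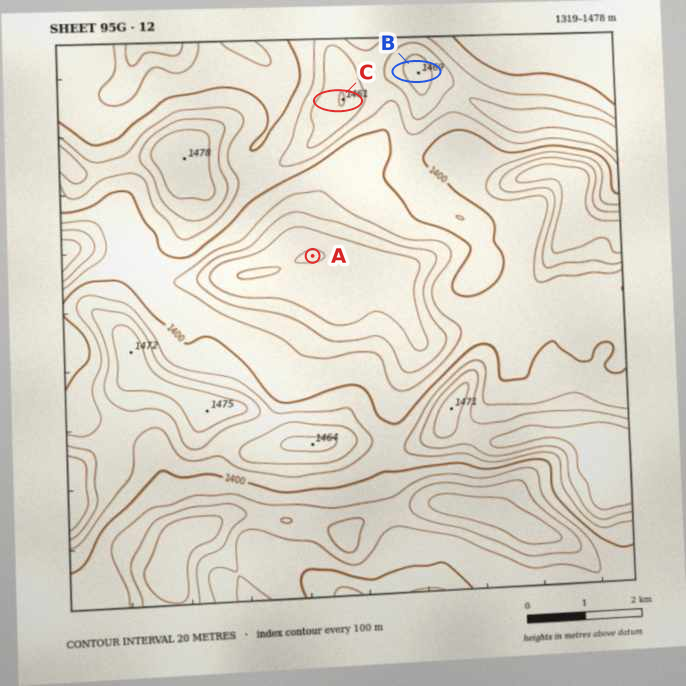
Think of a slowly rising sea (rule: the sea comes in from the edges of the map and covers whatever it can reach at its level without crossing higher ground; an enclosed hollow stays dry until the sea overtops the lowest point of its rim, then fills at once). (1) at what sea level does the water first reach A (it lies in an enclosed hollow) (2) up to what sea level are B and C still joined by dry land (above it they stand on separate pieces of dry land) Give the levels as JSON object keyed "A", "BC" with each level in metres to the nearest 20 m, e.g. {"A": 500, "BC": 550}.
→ {"A": 1400, "BC": 1440}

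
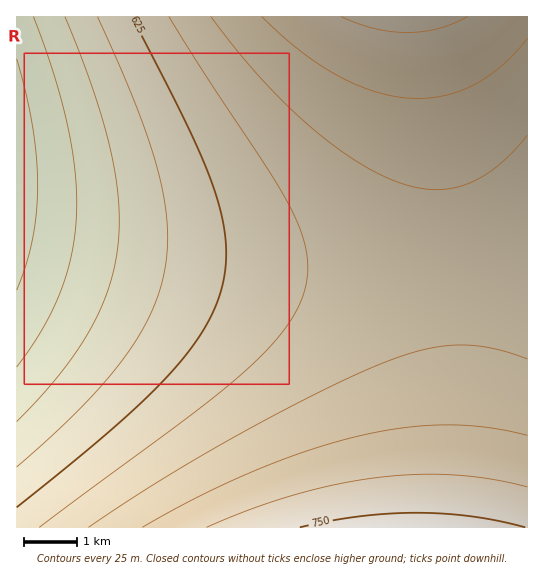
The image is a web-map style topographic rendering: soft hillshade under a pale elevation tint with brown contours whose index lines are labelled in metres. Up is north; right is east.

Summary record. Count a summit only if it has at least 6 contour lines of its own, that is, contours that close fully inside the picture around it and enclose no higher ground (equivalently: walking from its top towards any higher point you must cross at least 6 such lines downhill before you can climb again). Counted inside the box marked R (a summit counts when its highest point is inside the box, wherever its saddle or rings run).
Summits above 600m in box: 0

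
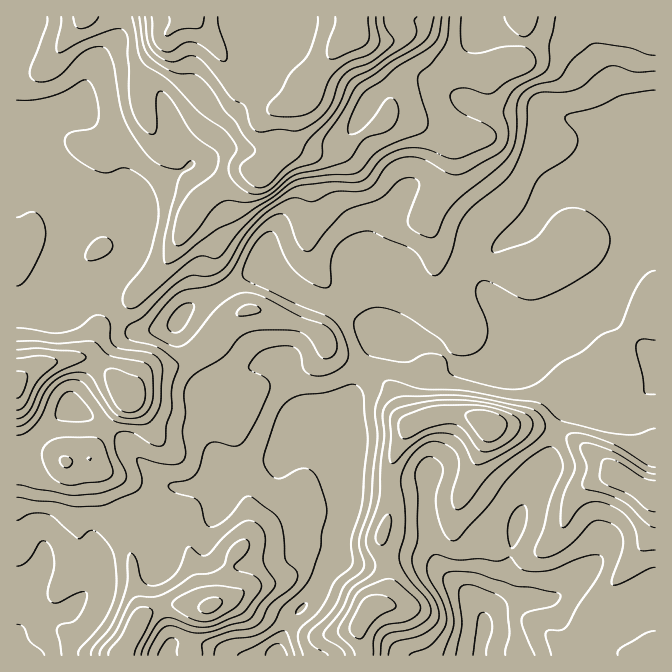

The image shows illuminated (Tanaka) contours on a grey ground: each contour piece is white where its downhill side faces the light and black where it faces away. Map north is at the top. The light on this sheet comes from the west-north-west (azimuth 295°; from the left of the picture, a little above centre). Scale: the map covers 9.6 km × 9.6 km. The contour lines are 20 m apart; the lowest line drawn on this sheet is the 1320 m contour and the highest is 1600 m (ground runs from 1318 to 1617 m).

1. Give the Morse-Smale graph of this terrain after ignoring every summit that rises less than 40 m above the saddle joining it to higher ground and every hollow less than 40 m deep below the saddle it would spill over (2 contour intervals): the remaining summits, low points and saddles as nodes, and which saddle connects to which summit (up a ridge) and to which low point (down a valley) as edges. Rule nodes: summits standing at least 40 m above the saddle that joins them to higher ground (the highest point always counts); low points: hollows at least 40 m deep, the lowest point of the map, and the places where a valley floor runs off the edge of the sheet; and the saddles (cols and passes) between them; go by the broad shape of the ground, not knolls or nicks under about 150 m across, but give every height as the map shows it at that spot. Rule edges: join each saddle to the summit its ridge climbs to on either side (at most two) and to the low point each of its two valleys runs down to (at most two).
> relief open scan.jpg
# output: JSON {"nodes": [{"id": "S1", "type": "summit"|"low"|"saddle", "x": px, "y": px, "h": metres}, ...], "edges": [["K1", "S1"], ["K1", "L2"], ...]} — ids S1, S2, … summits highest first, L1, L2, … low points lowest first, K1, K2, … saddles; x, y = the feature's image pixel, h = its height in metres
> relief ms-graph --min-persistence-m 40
{"nodes": [
{"id": "S1", "type": "summit", "x": 354, "y": 17, "h": 1617},
{"id": "S2", "type": "summit", "x": 17, "y": 385, "h": 1549},
{"id": "S3", "type": "summit", "x": 485, "y": 422, "h": 1499},
{"id": "S4", "type": "summit", "x": 210, "y": 605, "h": 1486},
{"id": "S5", "type": "summit", "x": 654, "y": 493, "h": 1478},
{"id": "S6", "type": "summit", "x": 365, "y": 615, "h": 1471},
{"id": "L1", "type": "low", "x": 482, "y": 637, "h": 1318},
{"id": "L2", "type": "low", "x": 277, "y": 655, "h": 1327},
{"id": "L3", "type": "low", "x": 18, "y": 655, "h": 1353},
{"id": "K1", "type": "saddle", "x": 115, "y": 313, "h": 1453},
{"id": "K2", "type": "saddle", "x": 390, "y": 488, "h": 1430},
{"id": "K3", "type": "saddle", "x": 114, "y": 514, "h": 1413},
{"id": "K4", "type": "saddle", "x": 555, "y": 432, "h": 1412},
{"id": "K5", "type": "saddle", "x": 240, "y": 468, "h": 1389},
{"id": "K6", "type": "saddle", "x": 360, "y": 367, "h": 1388},
{"id": "K7", "type": "saddle", "x": 352, "y": 500, "h": 1370}],
"edges": [["K1", "S1"], ["K1", "S2"], ["K1", "L2"], ["K2", "S3"], ["K2", "S6"], ["K2", "L1"], ["K2", "L2"], ["K3", "S4"], ["K3", "L2"], ["K3", "L3"], ["K4", "S3"], ["K4", "S5"], ["K4", "L1"], ["K4", "L2"], ["K5", "S1"], ["K5", "S4"], ["K5", "L2"], ["K6", "S1"], ["K6", "S3"], ["K6", "L2"], ["K7", "S4"], ["K7", "S6"], ["K7", "L2"]]}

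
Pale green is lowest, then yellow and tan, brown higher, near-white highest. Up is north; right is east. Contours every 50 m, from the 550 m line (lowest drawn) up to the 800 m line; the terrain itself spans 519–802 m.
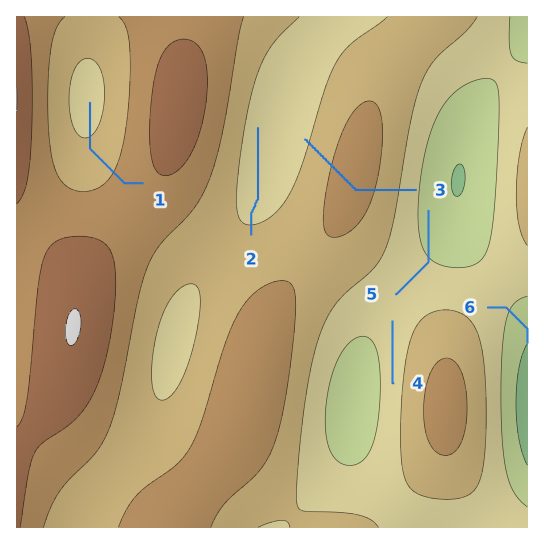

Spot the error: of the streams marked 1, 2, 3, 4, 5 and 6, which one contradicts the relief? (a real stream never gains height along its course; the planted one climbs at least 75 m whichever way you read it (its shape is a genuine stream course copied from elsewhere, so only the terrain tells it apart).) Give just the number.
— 3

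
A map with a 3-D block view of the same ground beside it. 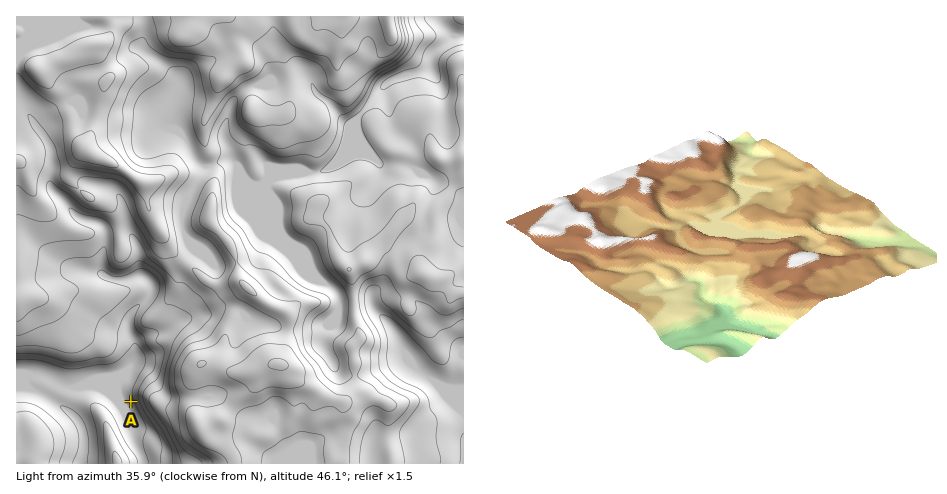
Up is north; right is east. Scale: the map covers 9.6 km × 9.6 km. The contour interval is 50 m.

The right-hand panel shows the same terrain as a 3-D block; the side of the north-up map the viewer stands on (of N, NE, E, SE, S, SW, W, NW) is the SW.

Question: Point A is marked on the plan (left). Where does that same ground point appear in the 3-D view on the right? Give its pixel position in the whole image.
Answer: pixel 741 324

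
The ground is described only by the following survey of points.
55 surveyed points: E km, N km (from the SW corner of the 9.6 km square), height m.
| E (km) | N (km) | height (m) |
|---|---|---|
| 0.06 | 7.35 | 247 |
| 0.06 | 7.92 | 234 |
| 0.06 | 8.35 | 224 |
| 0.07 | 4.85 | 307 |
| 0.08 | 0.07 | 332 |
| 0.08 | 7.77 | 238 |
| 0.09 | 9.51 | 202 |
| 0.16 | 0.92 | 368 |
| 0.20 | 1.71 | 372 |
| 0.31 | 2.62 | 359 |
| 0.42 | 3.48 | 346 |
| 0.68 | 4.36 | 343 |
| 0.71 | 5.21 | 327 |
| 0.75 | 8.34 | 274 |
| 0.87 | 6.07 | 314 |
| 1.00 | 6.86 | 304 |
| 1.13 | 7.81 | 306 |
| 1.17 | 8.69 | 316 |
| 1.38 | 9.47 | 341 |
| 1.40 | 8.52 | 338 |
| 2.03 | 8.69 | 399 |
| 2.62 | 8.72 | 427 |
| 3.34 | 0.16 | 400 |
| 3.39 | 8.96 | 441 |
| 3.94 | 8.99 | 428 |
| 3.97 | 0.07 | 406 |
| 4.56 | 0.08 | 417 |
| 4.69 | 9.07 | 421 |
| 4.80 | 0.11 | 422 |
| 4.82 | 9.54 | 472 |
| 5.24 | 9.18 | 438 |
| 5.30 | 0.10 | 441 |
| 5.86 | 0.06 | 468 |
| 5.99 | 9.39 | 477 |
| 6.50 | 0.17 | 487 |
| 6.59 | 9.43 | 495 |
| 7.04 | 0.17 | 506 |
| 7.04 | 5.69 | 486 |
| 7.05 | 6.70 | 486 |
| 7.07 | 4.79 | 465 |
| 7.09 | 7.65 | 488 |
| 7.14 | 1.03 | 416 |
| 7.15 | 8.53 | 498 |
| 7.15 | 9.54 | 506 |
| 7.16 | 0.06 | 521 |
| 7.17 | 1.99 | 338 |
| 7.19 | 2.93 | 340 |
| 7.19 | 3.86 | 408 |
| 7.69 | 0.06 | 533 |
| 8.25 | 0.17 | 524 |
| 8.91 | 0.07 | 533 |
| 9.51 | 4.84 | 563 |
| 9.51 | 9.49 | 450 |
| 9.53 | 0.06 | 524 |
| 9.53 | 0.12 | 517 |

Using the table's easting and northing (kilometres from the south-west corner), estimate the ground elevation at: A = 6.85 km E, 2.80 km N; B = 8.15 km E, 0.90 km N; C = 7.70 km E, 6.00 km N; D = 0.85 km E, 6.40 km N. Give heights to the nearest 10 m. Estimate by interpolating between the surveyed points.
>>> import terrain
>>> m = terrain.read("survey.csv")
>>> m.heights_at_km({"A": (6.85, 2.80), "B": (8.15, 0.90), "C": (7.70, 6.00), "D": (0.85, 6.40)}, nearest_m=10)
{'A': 320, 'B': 440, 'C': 560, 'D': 300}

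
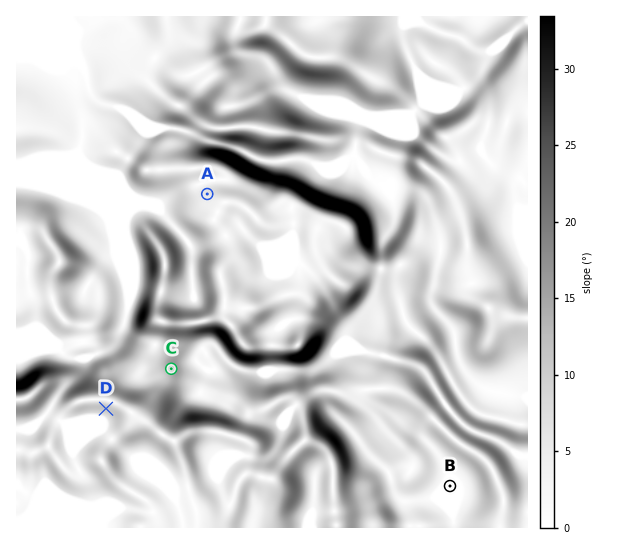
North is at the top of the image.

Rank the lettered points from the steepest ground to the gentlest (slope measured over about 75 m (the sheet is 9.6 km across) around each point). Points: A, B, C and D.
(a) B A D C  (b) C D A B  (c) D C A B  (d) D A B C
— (b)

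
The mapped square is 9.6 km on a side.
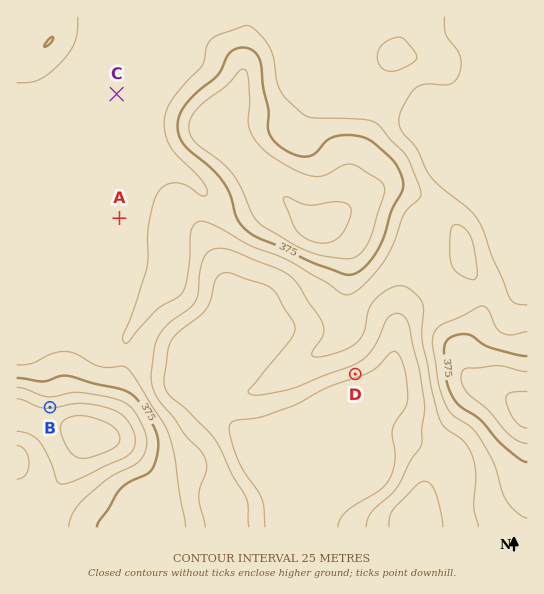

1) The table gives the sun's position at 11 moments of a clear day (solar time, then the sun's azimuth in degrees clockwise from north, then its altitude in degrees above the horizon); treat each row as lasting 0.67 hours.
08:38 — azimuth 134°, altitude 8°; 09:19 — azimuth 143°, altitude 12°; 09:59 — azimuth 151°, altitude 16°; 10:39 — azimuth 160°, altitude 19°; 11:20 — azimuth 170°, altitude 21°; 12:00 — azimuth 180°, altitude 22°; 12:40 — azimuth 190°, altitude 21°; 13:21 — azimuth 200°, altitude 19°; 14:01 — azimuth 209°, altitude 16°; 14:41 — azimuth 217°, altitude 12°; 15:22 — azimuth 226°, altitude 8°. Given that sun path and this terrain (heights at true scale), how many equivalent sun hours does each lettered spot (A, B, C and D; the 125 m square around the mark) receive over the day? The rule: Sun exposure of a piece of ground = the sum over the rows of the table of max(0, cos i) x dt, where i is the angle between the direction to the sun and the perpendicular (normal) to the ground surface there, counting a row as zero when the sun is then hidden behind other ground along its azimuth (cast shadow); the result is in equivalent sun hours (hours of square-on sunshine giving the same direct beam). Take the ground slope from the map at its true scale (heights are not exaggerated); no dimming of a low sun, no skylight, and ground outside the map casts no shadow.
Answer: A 2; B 1.3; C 2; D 2.6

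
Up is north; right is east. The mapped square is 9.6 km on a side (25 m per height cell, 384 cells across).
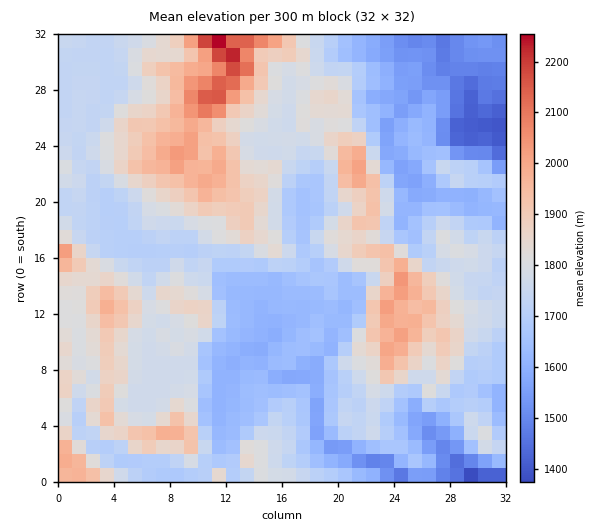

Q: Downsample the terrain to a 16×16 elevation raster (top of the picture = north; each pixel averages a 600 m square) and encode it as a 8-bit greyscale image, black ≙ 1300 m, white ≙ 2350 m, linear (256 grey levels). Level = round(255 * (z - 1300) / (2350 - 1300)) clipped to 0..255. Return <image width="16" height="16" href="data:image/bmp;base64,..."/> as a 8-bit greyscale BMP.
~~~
<image width="16" height="16" href="data:image/bmp;base64,Qk02BQAAAAAAADYEAAAoAAAAEAAAABAAAAABAAgAAAAAAAABAAATCwAAEwsAAAABAAAAAAAAAAAAAAEBAQACAgIAAwMDAAQEBAAFBQUABgYGAAcHBwAICAgACQkJAAoKCgALCwsADAwMAA0NDQAODg4ADw8PABAQEAAREREAEhISABMTEwAUFBQAFRUVABYWFgAXFxcAGBgYABkZGQAaGhoAGxsbABwcHAAdHR0AHh4eAB8fHwAgICAAISEhACIiIgAjIyMAJCQkACUlJQAmJiYAJycnACgoKAApKSkAKioqACsrKwAsLCwALS0tAC4uLgAvLy8AMDAwADExMQAyMjIAMzMzADQ0NAA1NTUANjY2ADc3NwA4ODgAOTk5ADo6OgA7OzsAPDw8AD09PQA+Pj4APz8/AEBAQABBQUEAQkJCAENDQwBEREQARUVFAEZGRgBHR0cASEhIAElJSQBKSkoAS0tLAExMTABNTU0ATk5OAE9PTwBQUFAAUVFRAFJSUgBTU1MAVFRUAFVVVQBWVlYAV1dXAFhYWABZWVkAWlpaAFtbWwBcXFwAXV1dAF5eXgBfX18AYGBgAGFhYQBiYmIAY2NjAGRkZABlZWUAZmZmAGdnZwBoaGgAaWlpAGpqagBra2sAbGxsAG1tbQBubm4Ab29vAHBwcABxcXEAcnJyAHNzcwB0dHQAdXV1AHZ2dgB3d3cAeHh4AHl5eQB6enoAe3t7AHx8fAB9fX0Afn5+AH9/fwCAgIAAgYGBAIKCggCDg4MAhISEAIWFhQCGhoYAh4eHAIiIiACJiYkAioqKAIuLiwCMjIwAjY2NAI6OjgCPj48AkJCQAJGRkQCSkpIAk5OTAJSUlACVlZUAlpaWAJeXlwCYmJgAmZmZAJqamgCbm5sAnJycAJ2dnQCenp4An5+fAKCgoAChoaEAoqKiAKOjowCkpKQApaWlAKampgCnp6cAqKioAKmpqQCqqqoAq6urAKysrACtra0Arq6uAK+vrwCwsLAAsbGxALKysgCzs7MAtLS0ALW1tQC2trYAt7e3ALi4uAC5ubkAurq6ALu7uwC8vLwAvb29AL6+vgC/v78AwMDAAMHBwQDCwsIAw8PDAMTExADFxcUAxsbGAMfHxwDIyMgAycnJAMrKygDLy8sAzMzMAM3NzQDOzs4Az8/PANDQ0ADR0dEA0tLSANPT0wDU1NQA1dXVANbW1gDX19cA2NjYANnZ2QDa2toA29vbANzc3ADd3d0A3t7eAN/f3wDg4OAA4eHhAOLi4gDj4+MA5OTkAOXl5QDm5uYA5+fnAOjo6ADp6ekA6urqAOvr6wDs7OwA7e3tAO7u7gDv7+8A8PDwAPHx8QDy8vIA8/PzAPT09AD19fUA9vb2APf39wD4+PgA+fn5APr6+gD7+/sA/Pz8AP39/QD+/v4A////AKOBZV9naWt3allJN0M6IzKFbIOWl1xgc2NGVWBRNlFucI54eIdQUF1eTWlpS1BjWYGCe3J0Uk5PTE9nfm14YFd+h31zdVJJS1BPdJeWhnRhfY6GdXluTklOUV+dppJ9bX6Zj3uFb09NT1JRnKWSdm2PgnJpcmNXWVxaZ4SgeXFqiWZhZGRwd39hcYiHYnBza2xkZnV8hpF8WmSHg05fWFBuZnWKmKOSgVxhloJFTVhZcHSOoqyiinptb6VhRltMOmtxjJunmIB1dn6ATE0/HRpranqJrMaafHeEbUo+QSIiamlwjKa8w4h4dWlNPTIqK2tpcYGV0c2iiWhQQTQuMzY="/>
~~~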